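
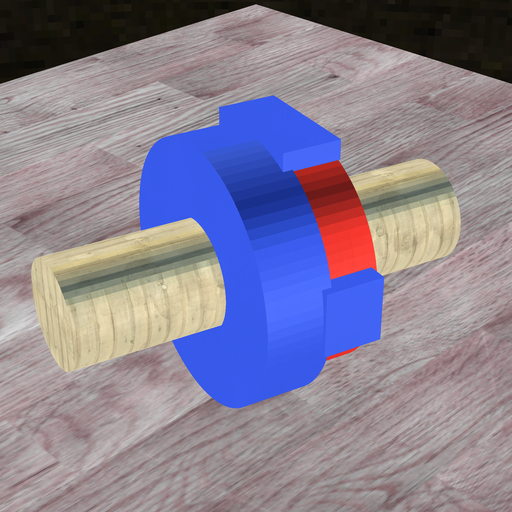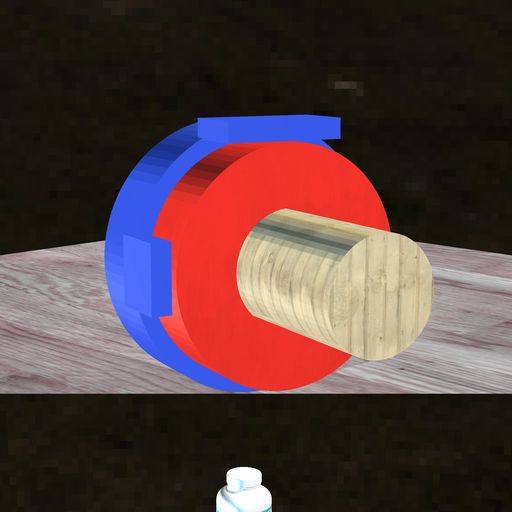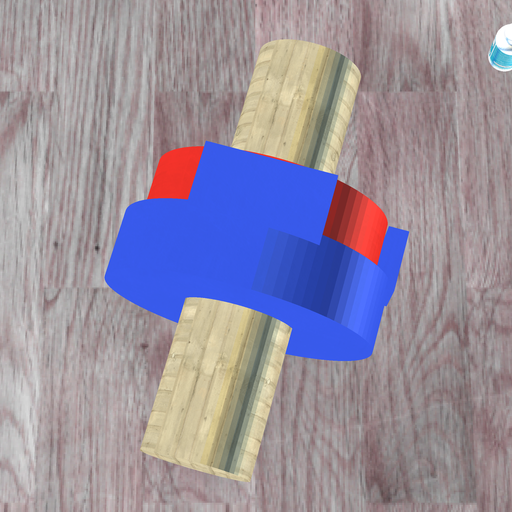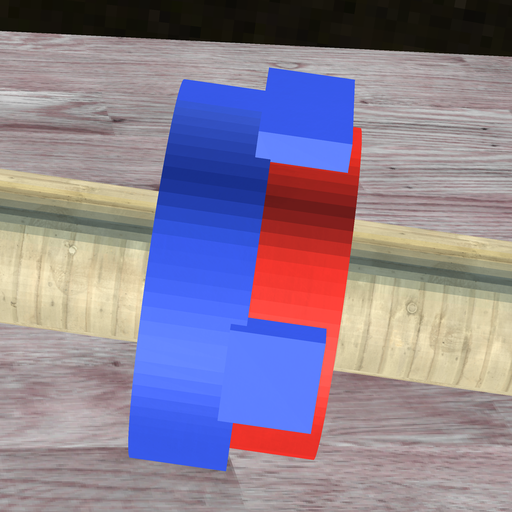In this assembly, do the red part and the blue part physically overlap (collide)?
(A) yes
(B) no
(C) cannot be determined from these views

(A) yes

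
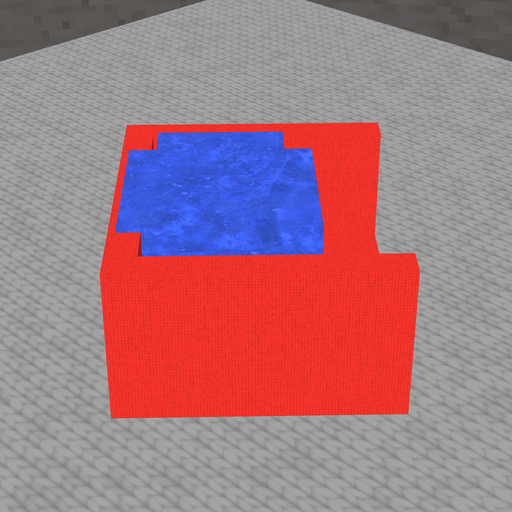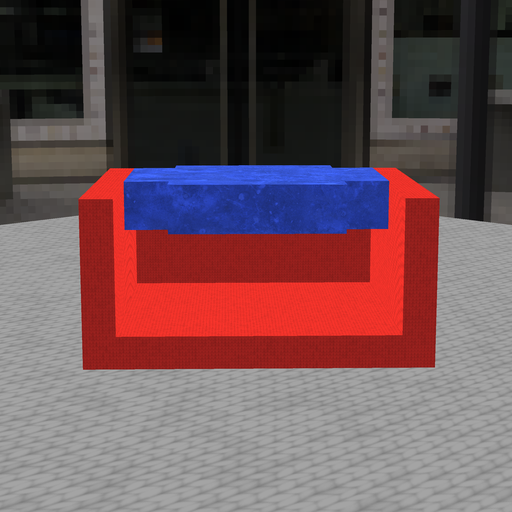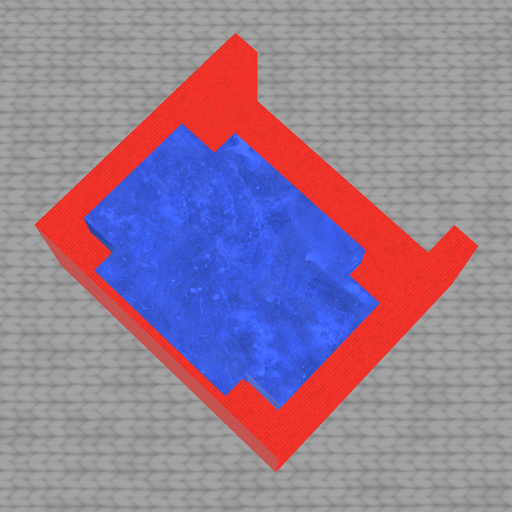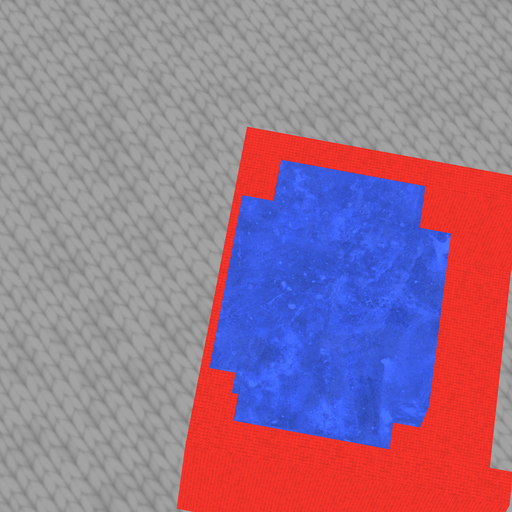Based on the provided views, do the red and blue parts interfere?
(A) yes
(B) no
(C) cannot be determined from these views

(A) yes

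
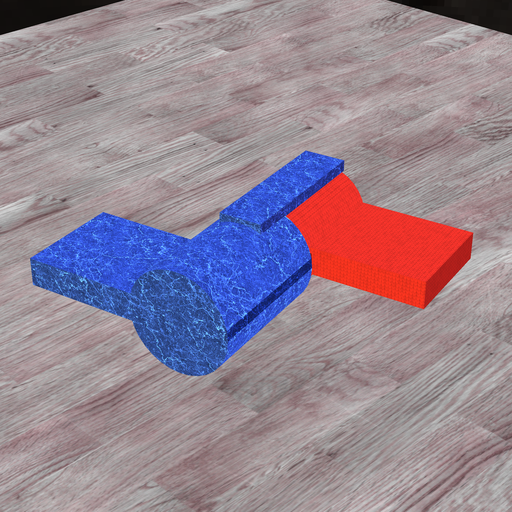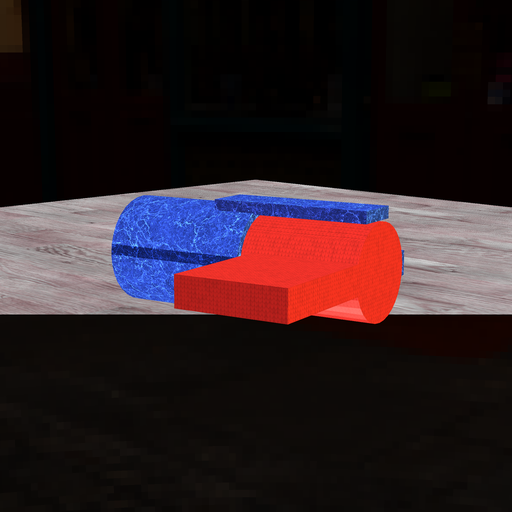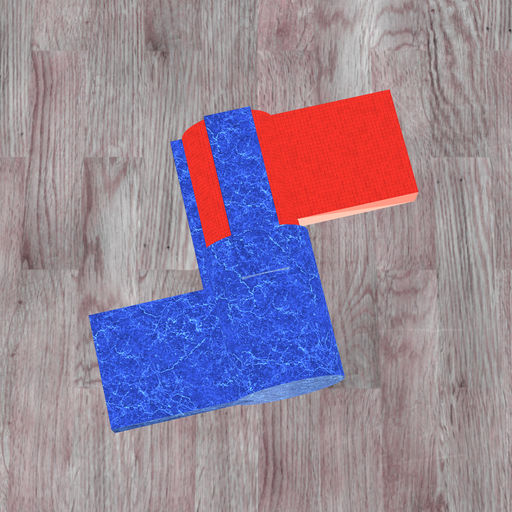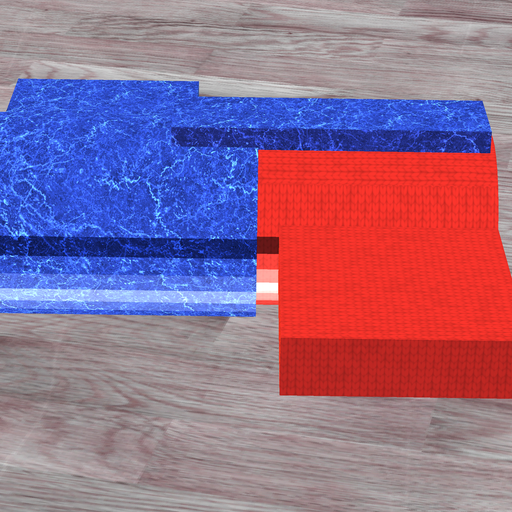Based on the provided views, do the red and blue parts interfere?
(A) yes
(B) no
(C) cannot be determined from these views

(A) yes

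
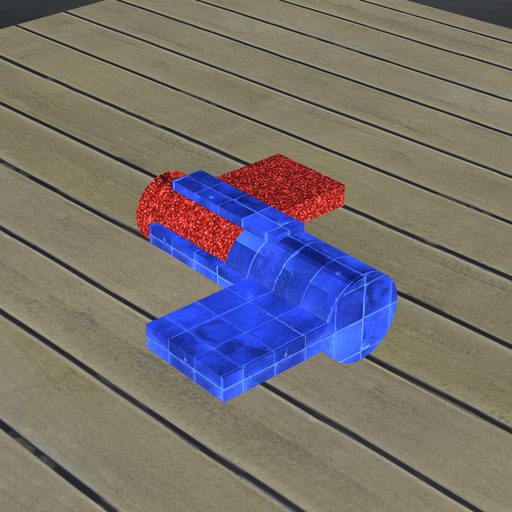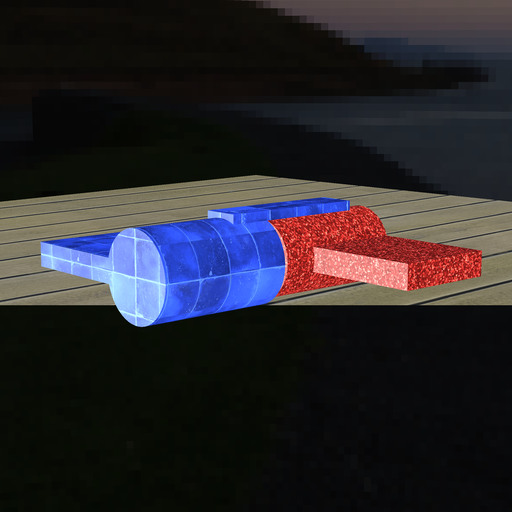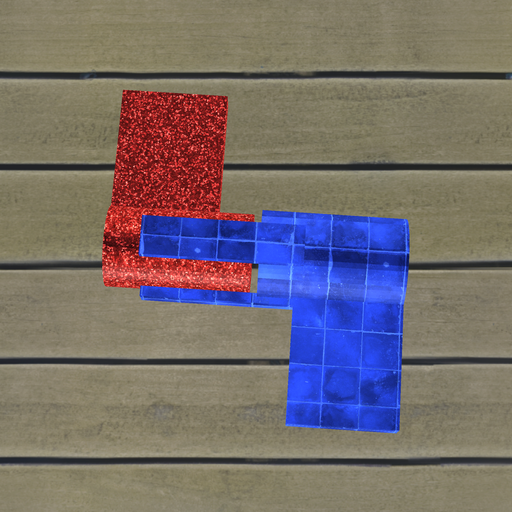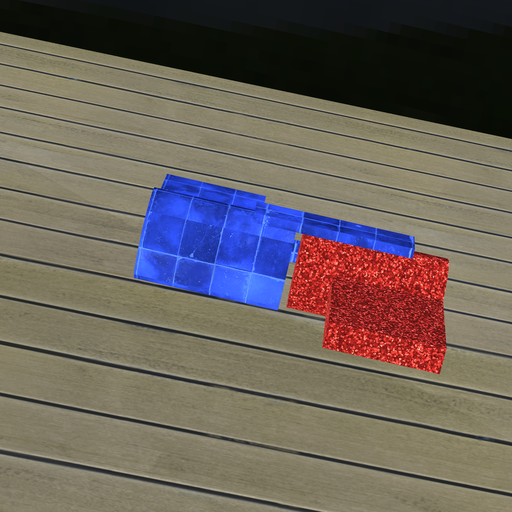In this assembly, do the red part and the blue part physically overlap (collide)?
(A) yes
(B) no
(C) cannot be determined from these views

(B) no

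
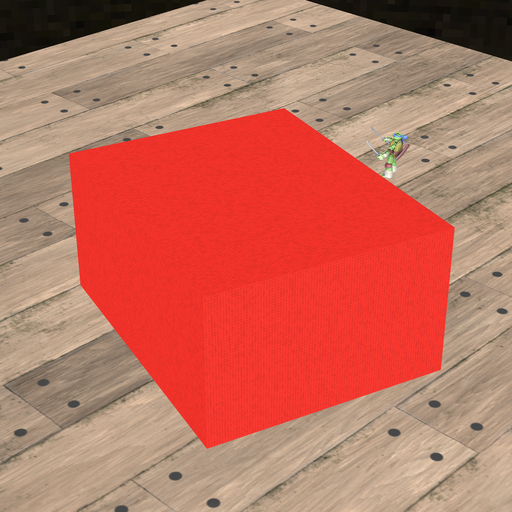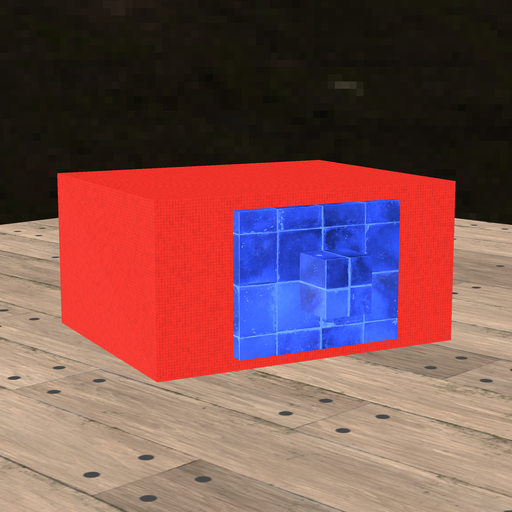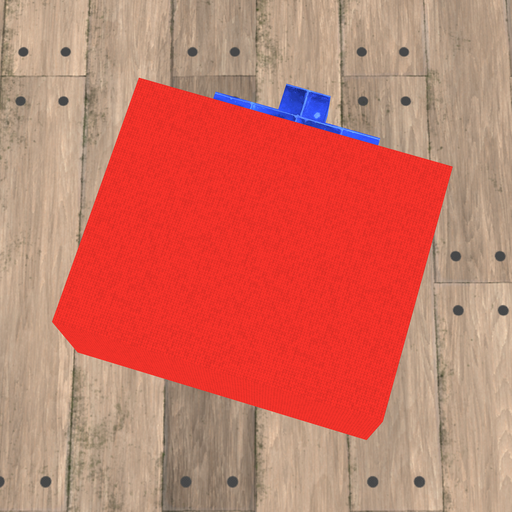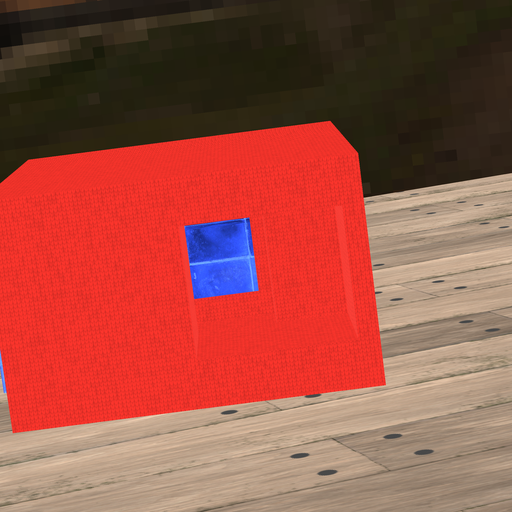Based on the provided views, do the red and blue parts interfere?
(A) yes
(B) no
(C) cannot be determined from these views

(B) no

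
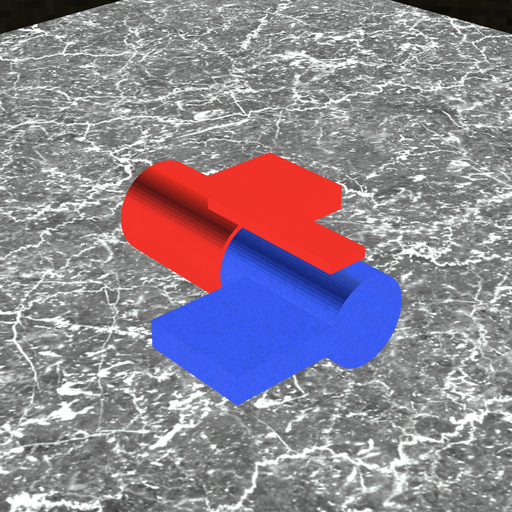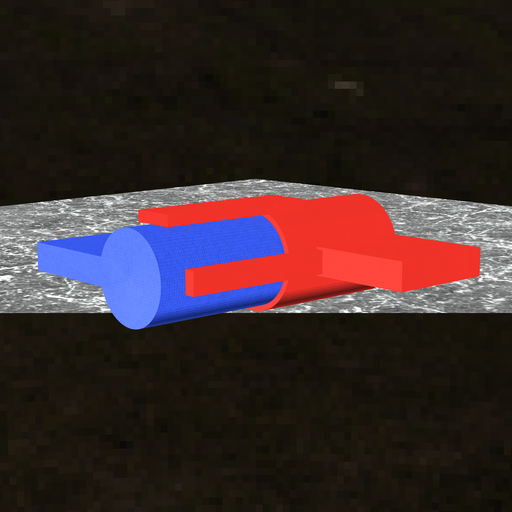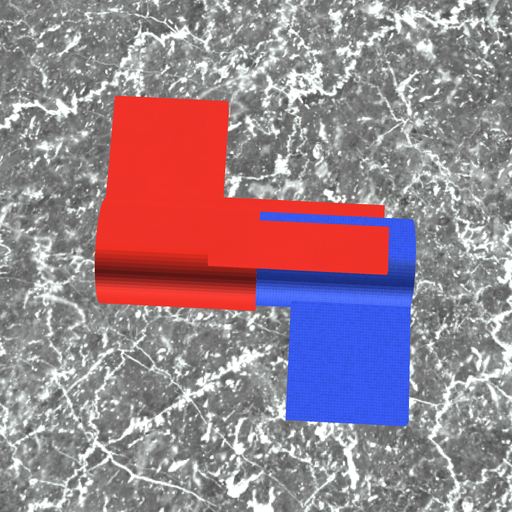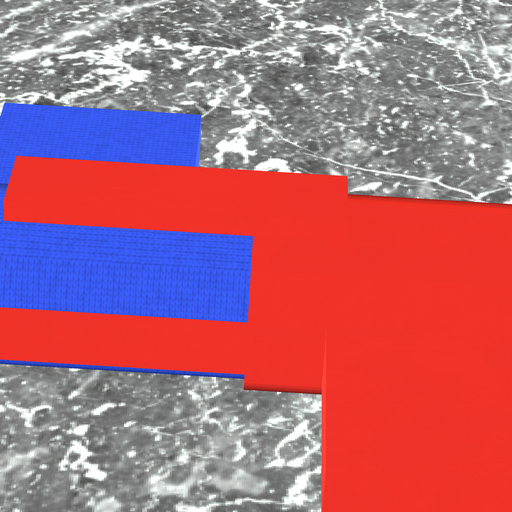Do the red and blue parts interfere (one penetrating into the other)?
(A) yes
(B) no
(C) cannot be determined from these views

(A) yes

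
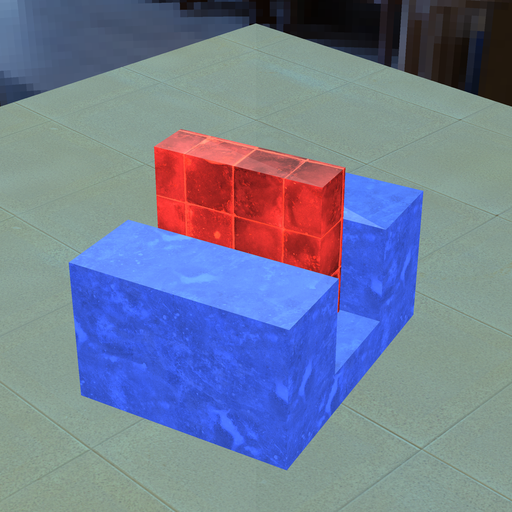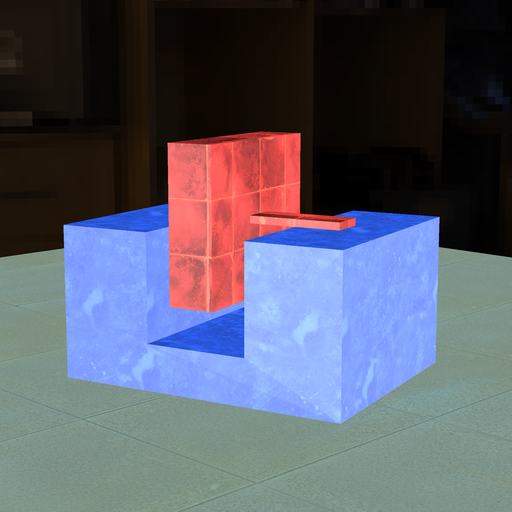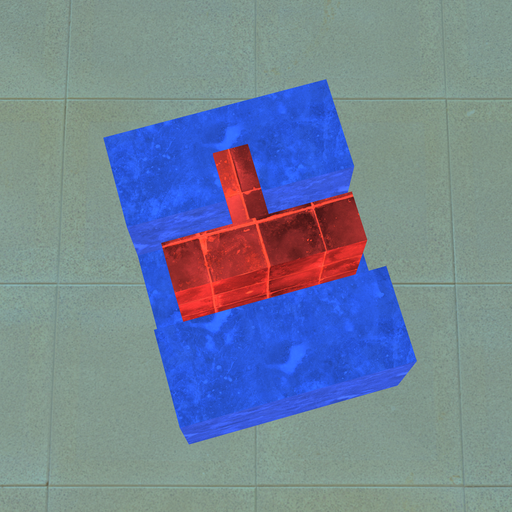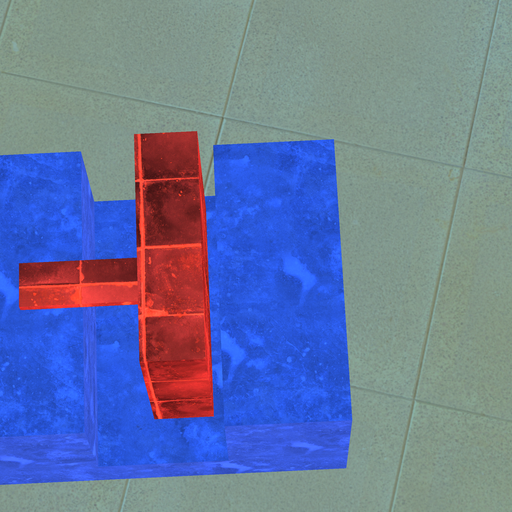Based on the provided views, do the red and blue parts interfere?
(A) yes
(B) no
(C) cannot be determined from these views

(B) no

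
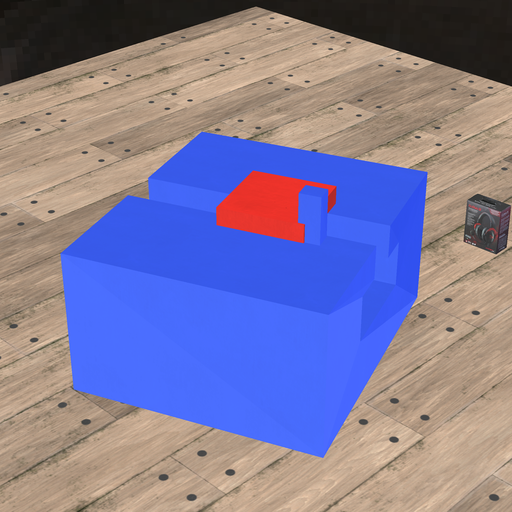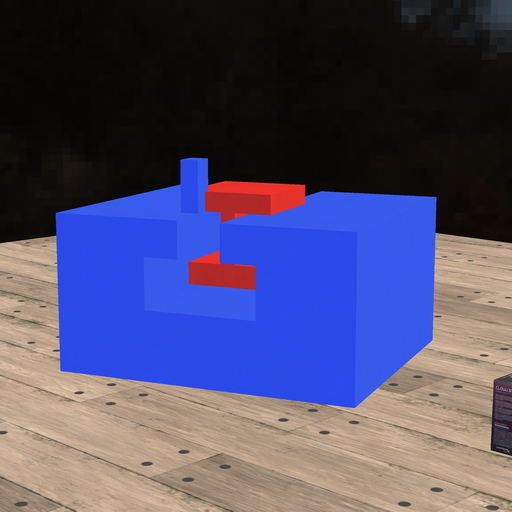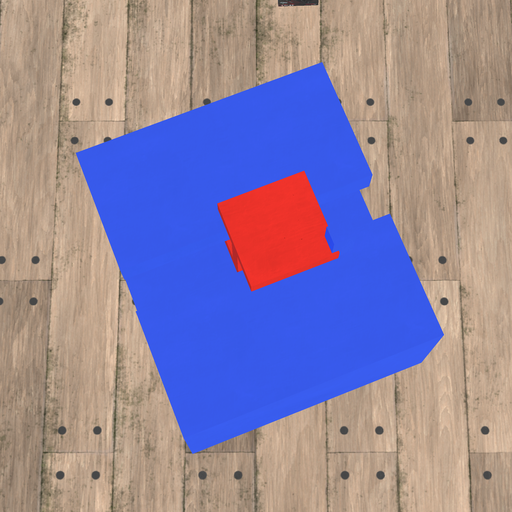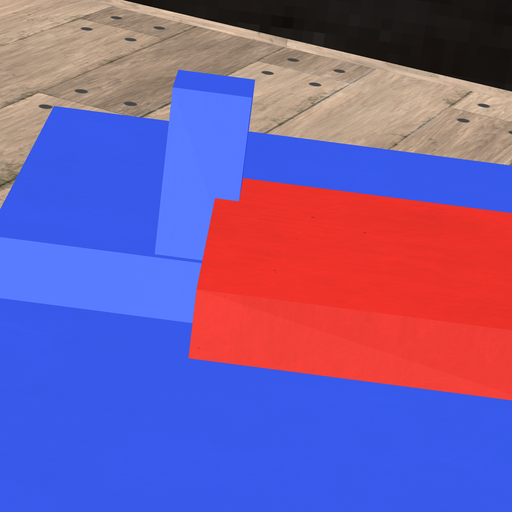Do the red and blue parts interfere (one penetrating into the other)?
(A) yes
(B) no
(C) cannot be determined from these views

(A) yes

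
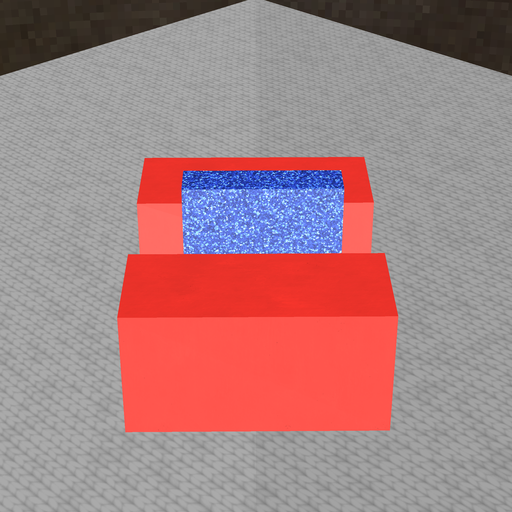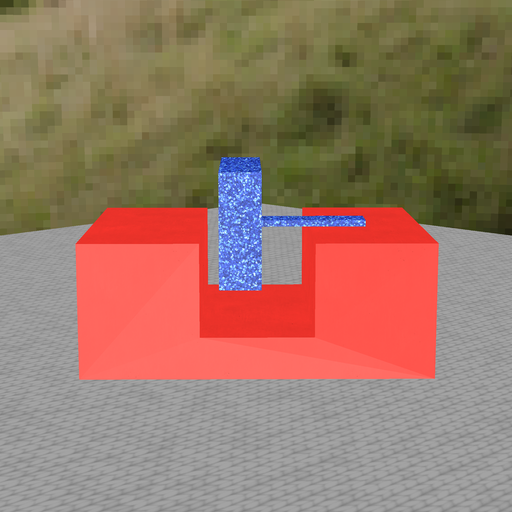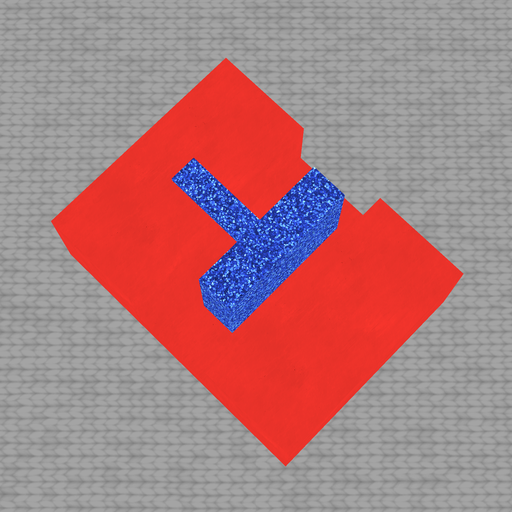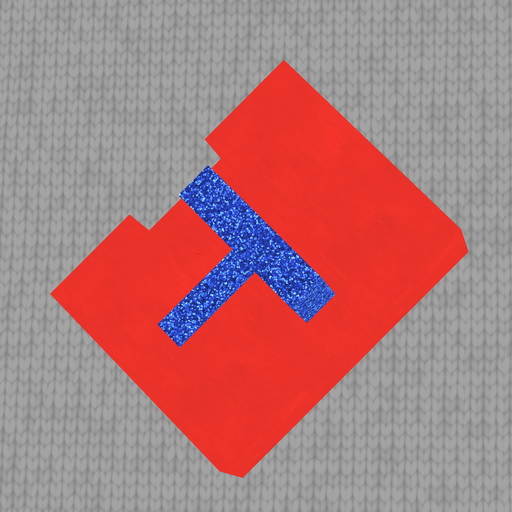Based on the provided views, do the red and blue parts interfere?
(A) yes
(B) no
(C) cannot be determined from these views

(B) no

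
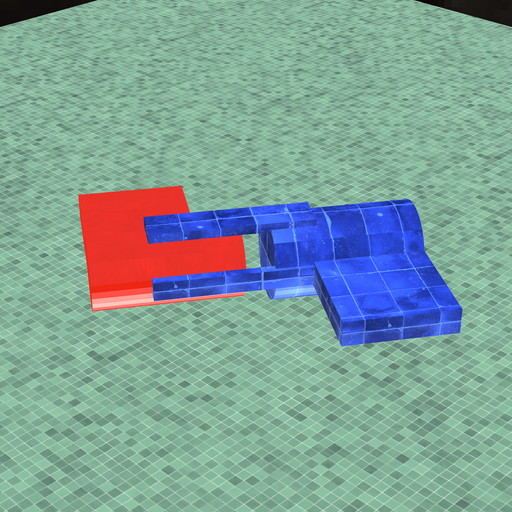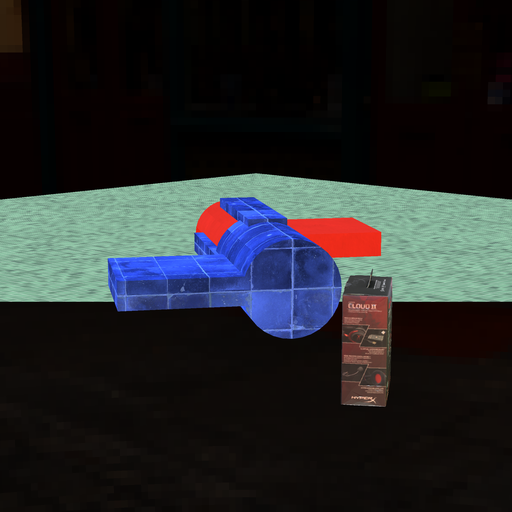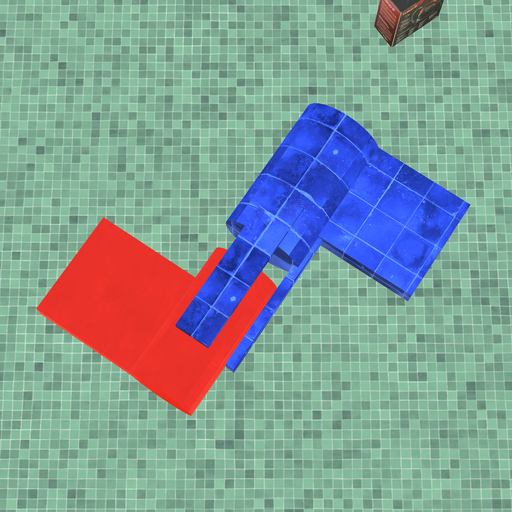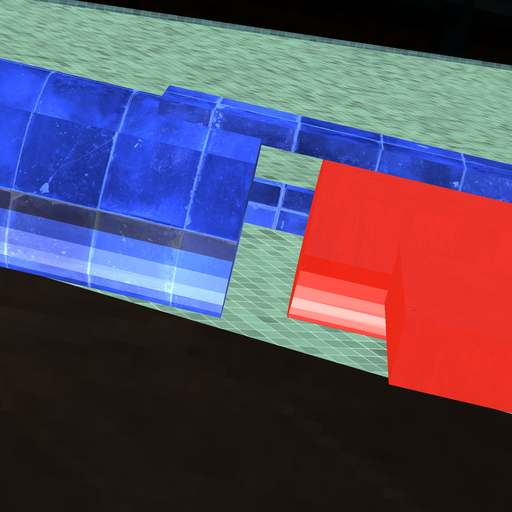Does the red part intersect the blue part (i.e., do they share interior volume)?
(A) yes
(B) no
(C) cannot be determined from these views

(B) no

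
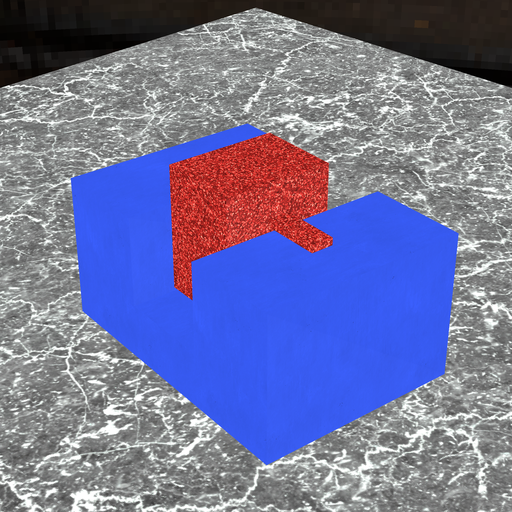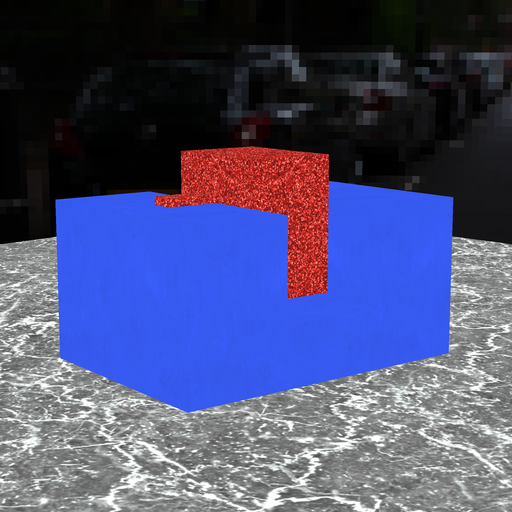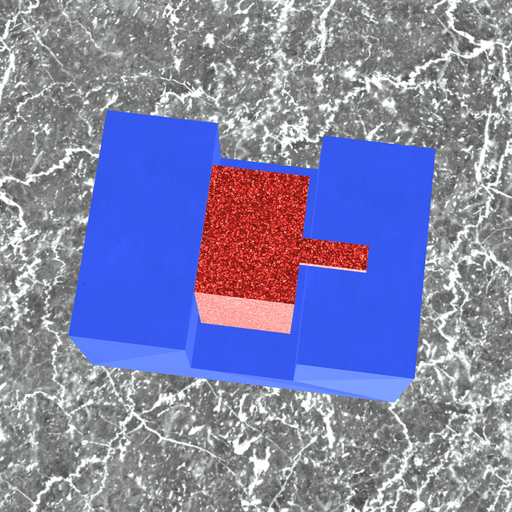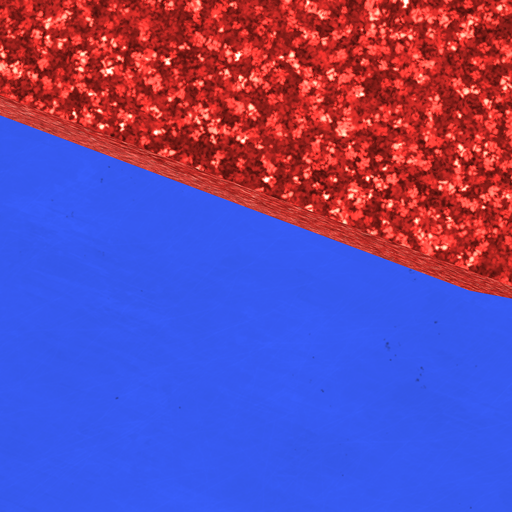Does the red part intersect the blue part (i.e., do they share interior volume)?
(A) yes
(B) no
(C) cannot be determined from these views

(B) no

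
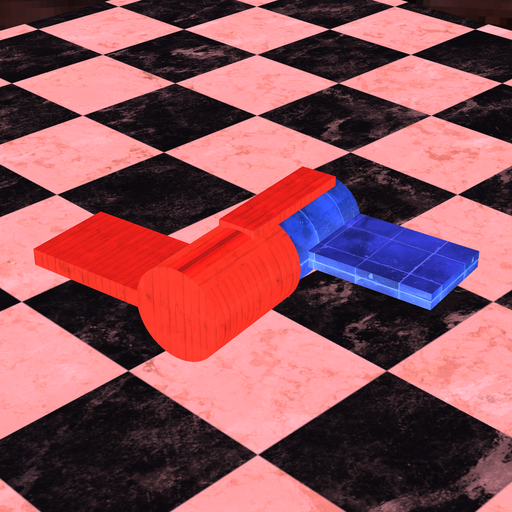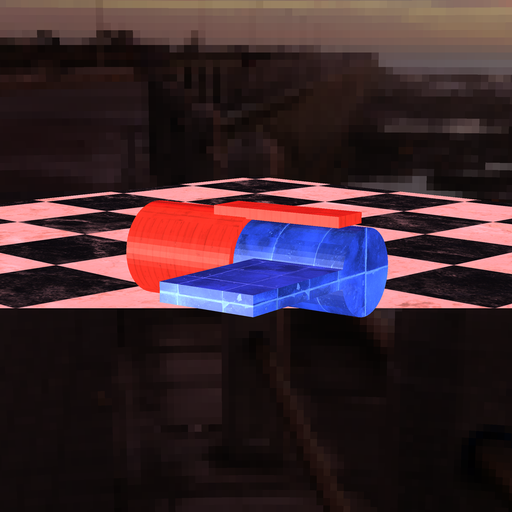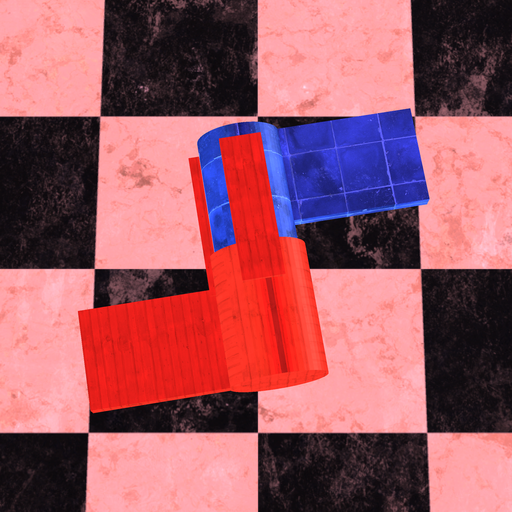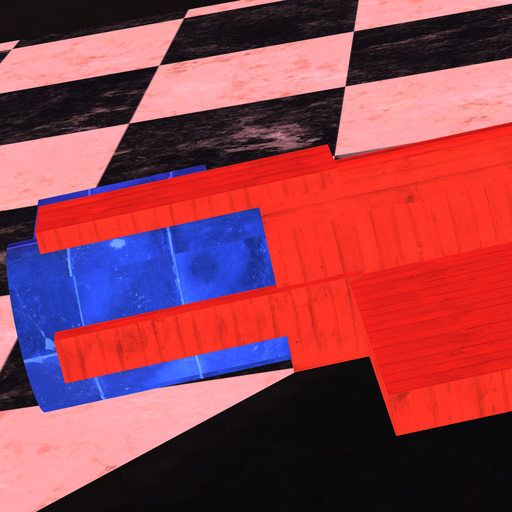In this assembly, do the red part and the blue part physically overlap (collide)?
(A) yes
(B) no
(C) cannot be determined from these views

(A) yes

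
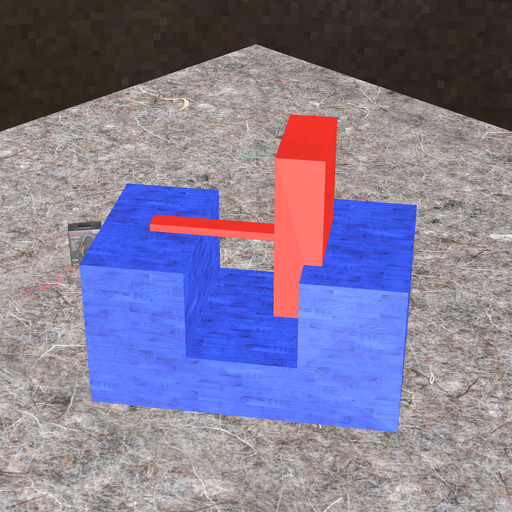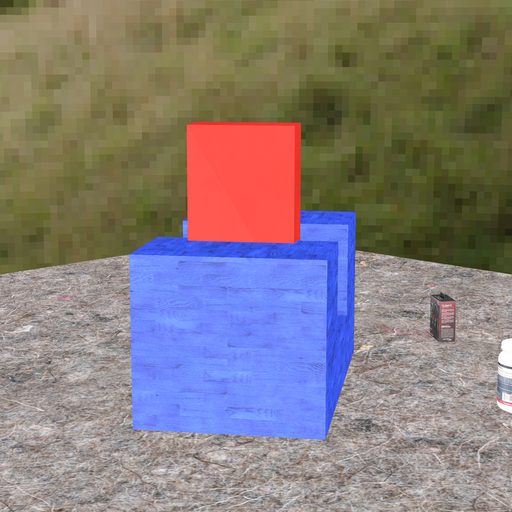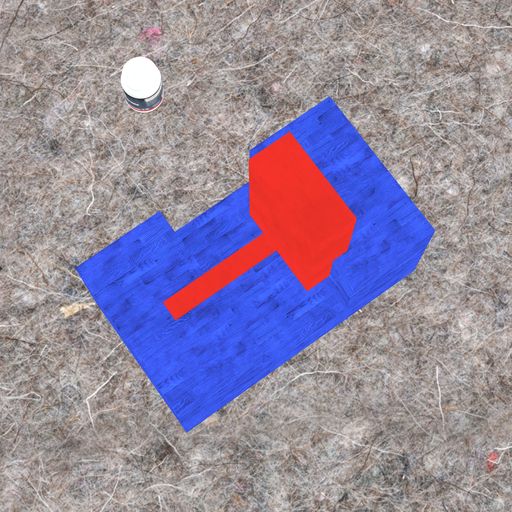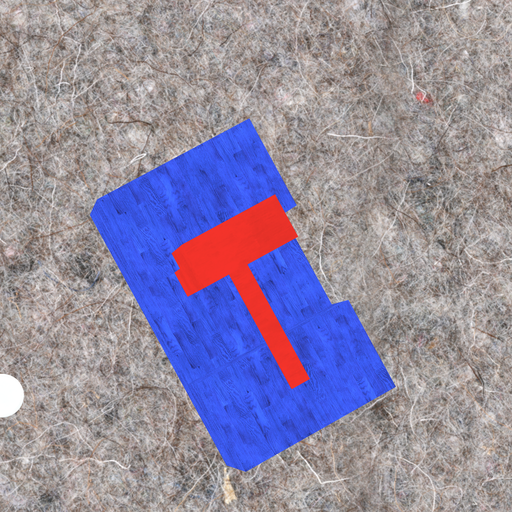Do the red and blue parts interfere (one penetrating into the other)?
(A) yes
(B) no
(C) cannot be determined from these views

(A) yes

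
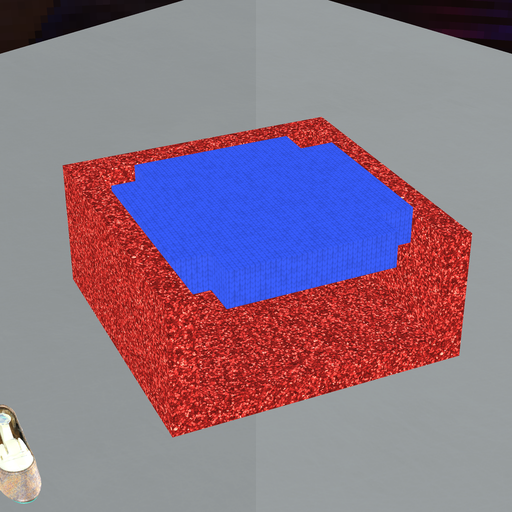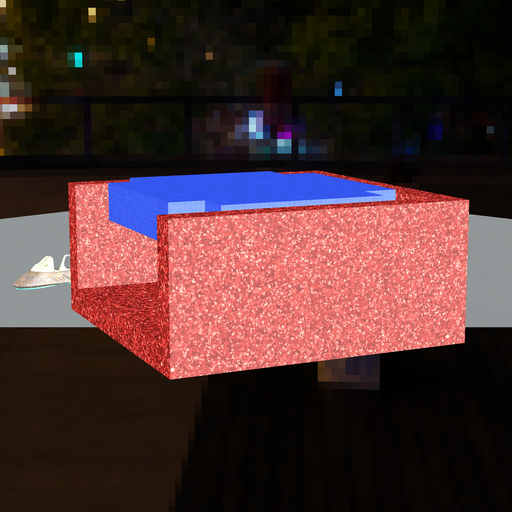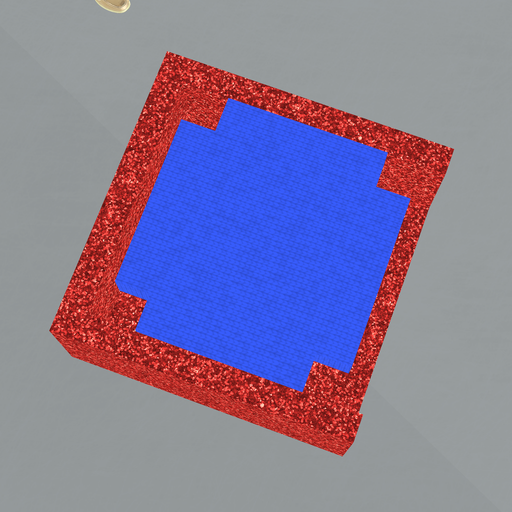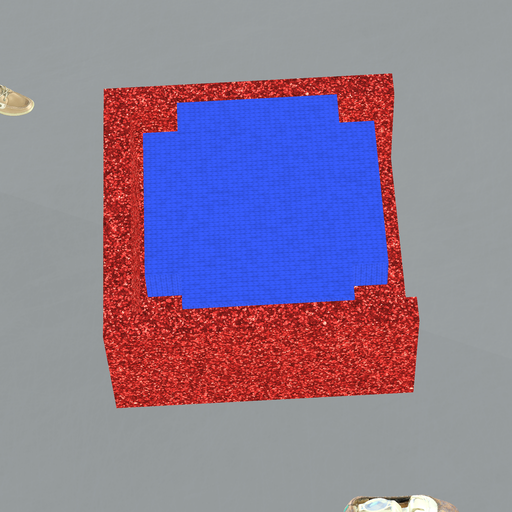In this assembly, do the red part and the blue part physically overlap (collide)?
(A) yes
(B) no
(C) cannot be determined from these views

(B) no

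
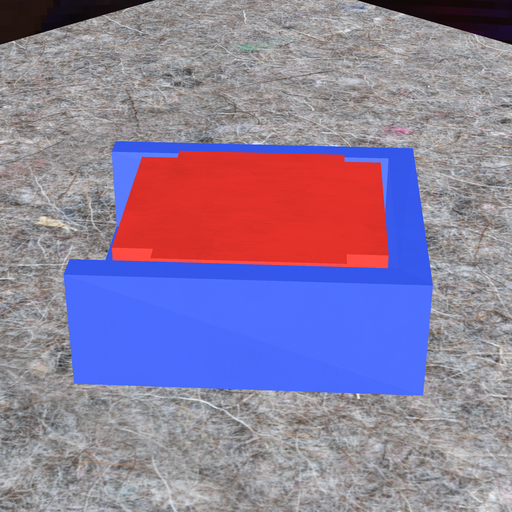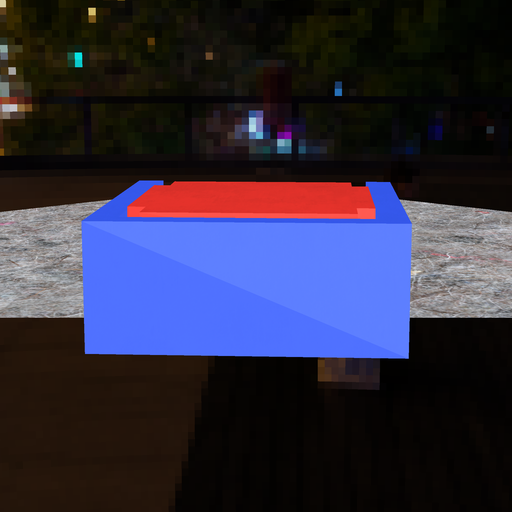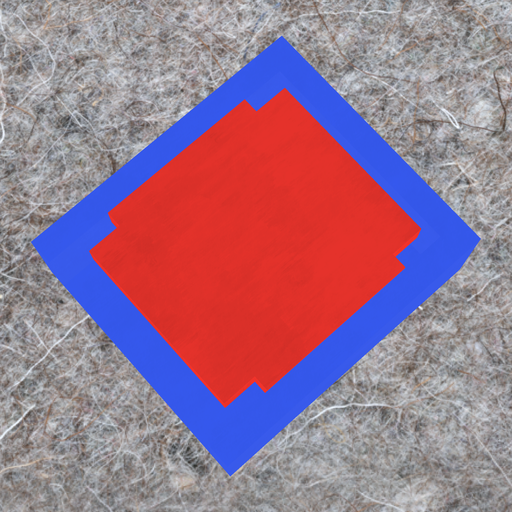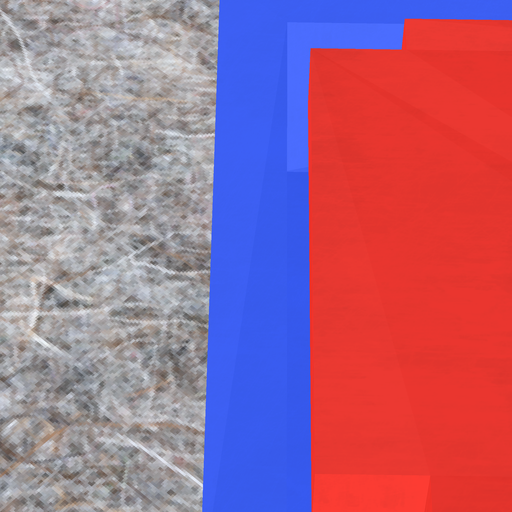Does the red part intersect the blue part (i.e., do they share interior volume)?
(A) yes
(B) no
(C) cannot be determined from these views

(B) no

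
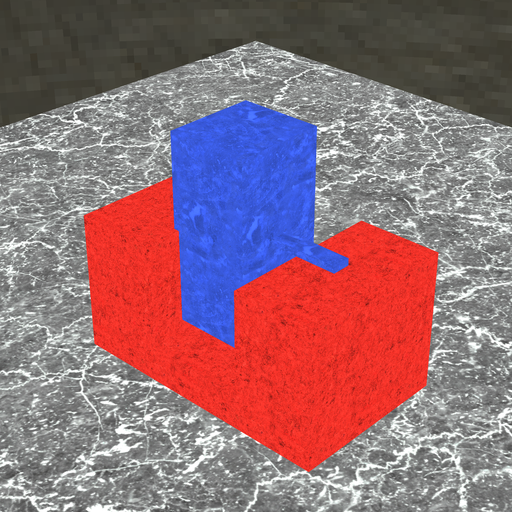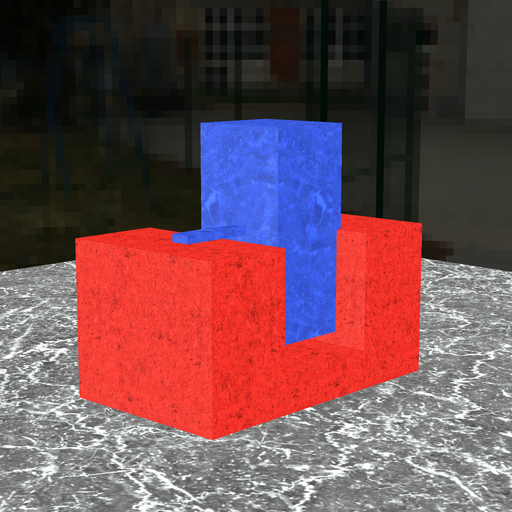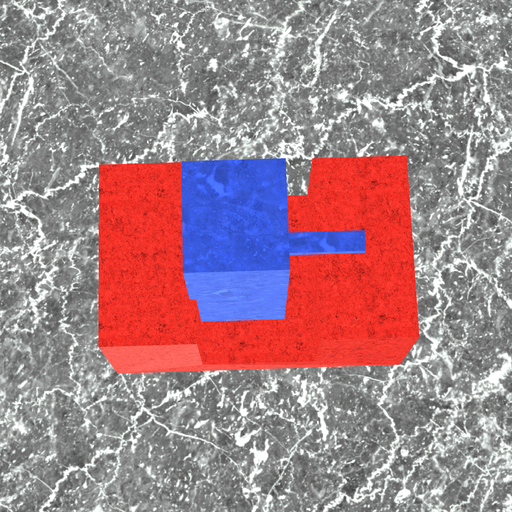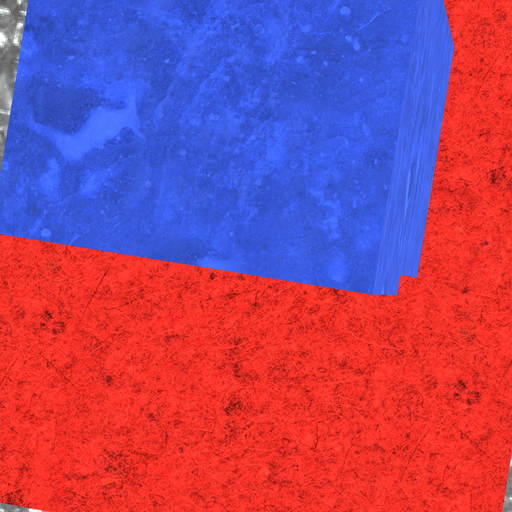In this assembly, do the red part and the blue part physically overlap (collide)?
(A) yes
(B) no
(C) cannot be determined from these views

(A) yes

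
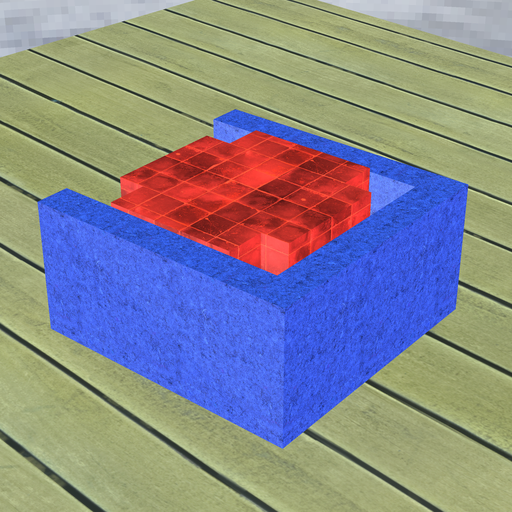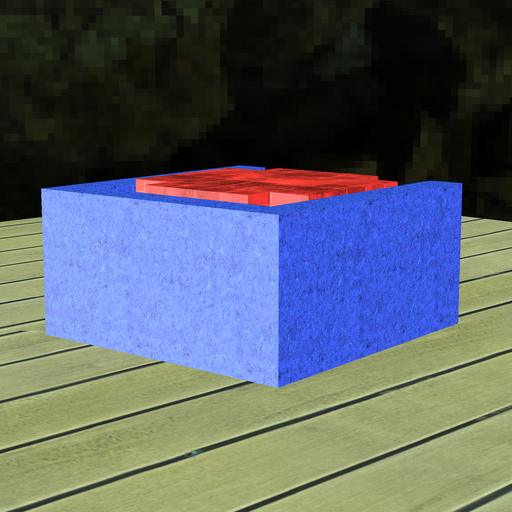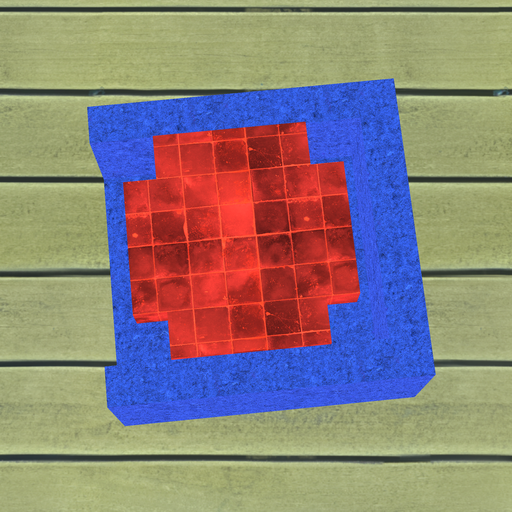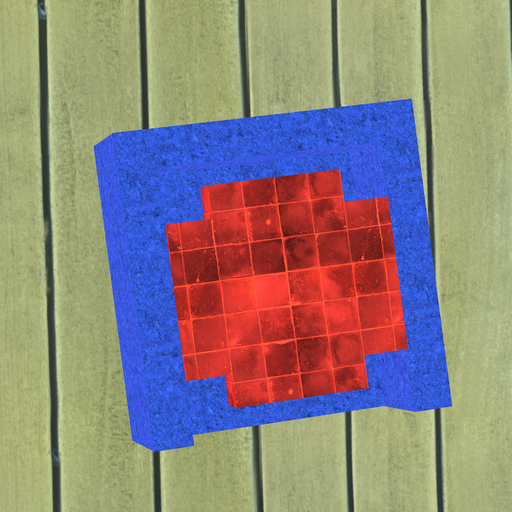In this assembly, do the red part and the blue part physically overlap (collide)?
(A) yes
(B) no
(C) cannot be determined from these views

(B) no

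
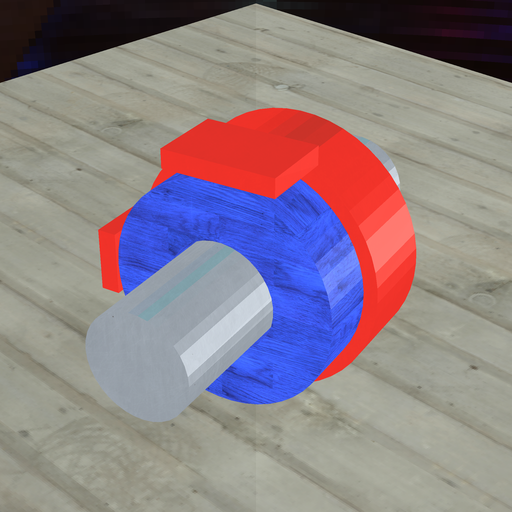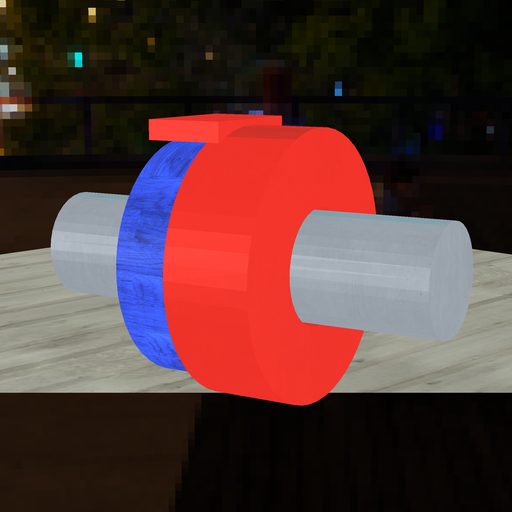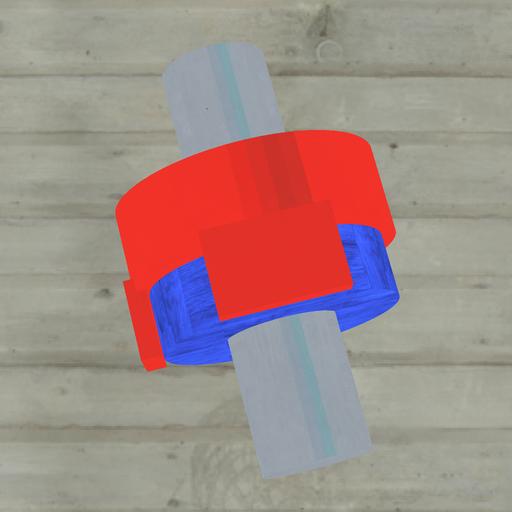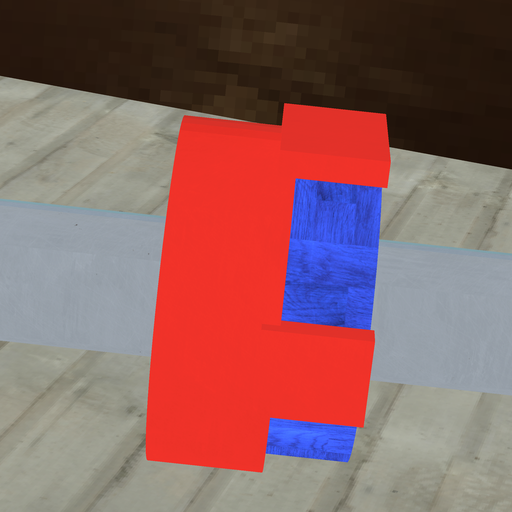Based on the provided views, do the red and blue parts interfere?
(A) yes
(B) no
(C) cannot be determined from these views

(A) yes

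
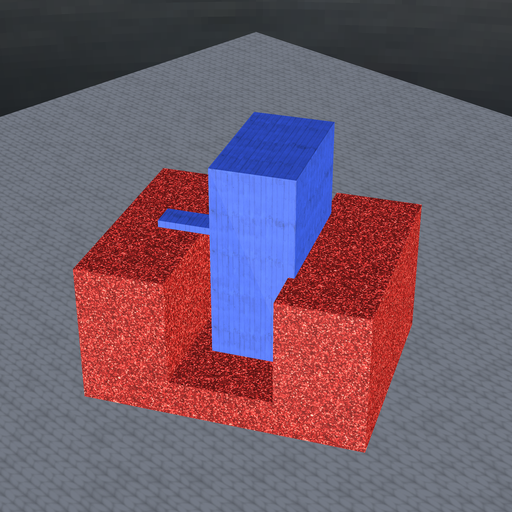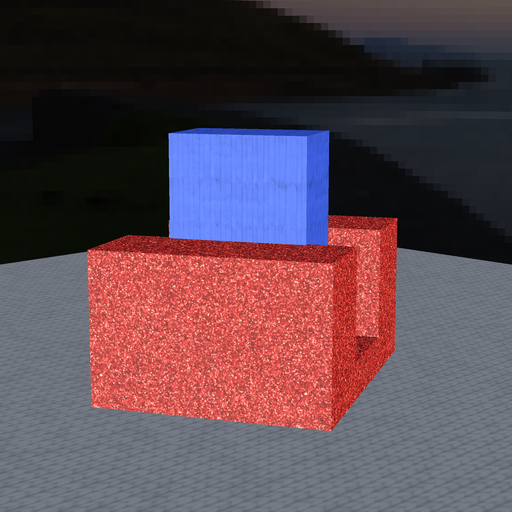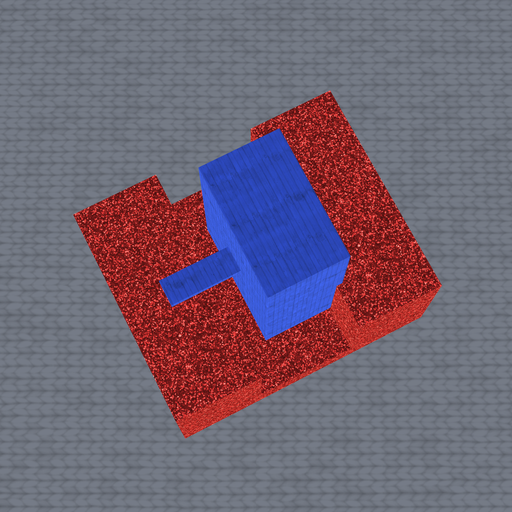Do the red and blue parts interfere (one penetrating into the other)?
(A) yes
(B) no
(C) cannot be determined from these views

(A) yes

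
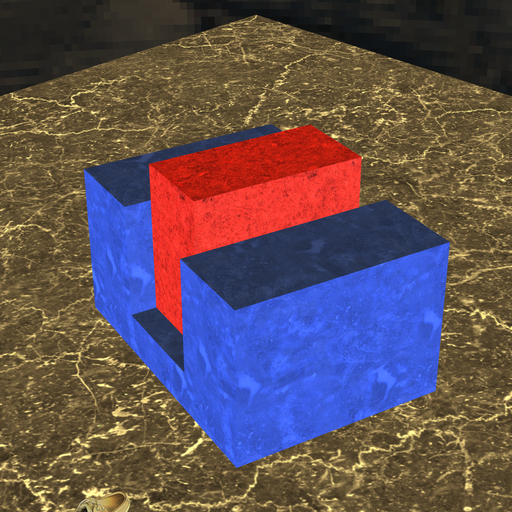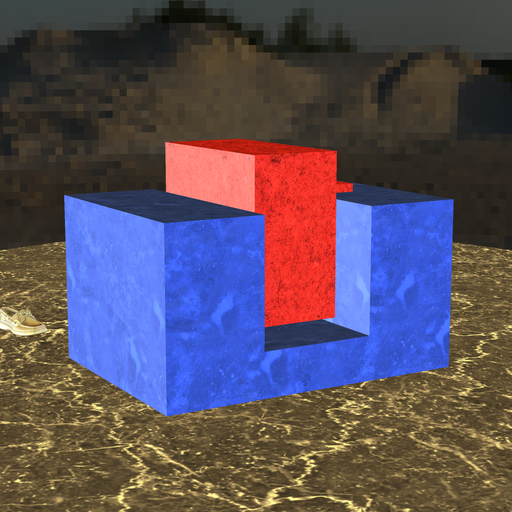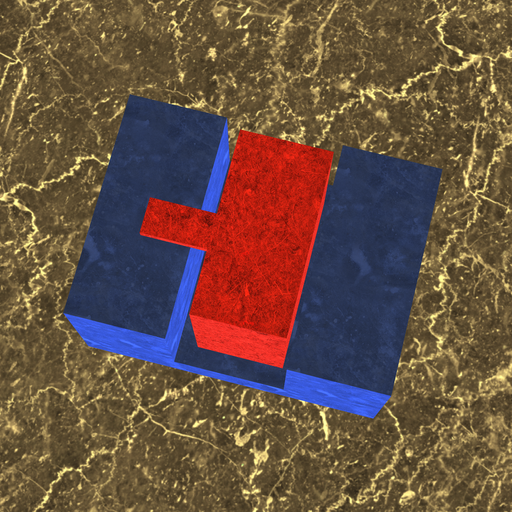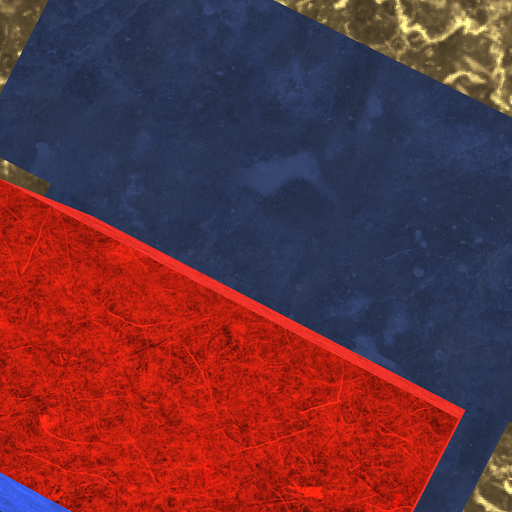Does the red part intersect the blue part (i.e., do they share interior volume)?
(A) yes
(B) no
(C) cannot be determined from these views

(B) no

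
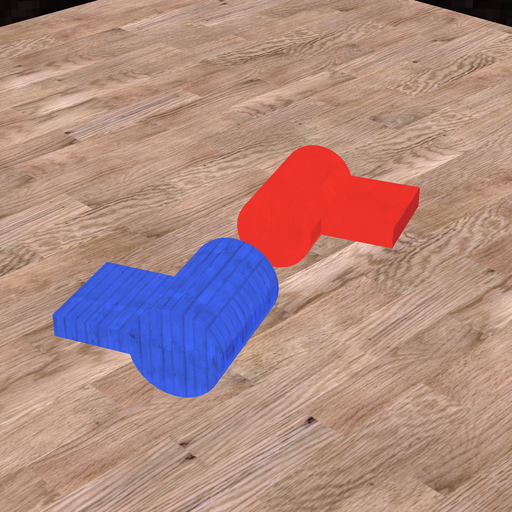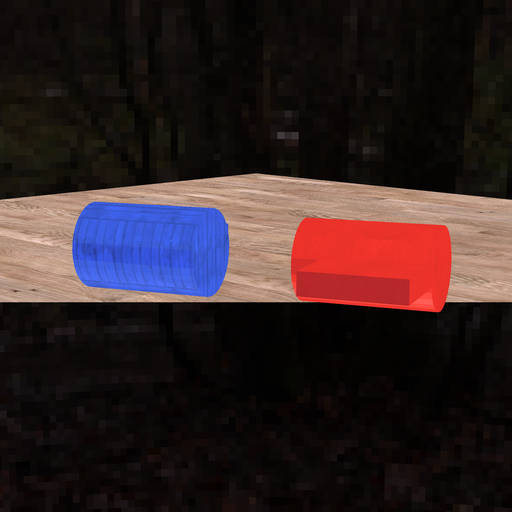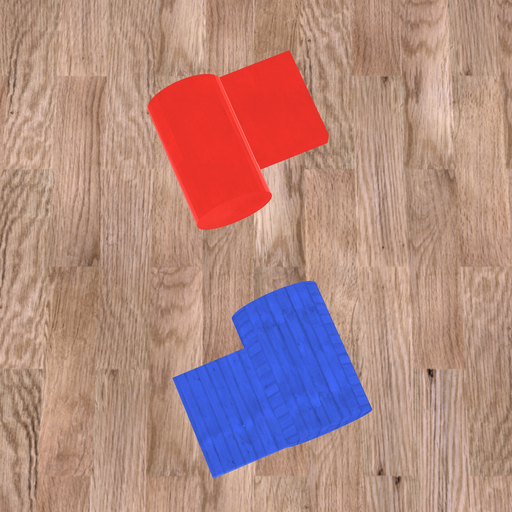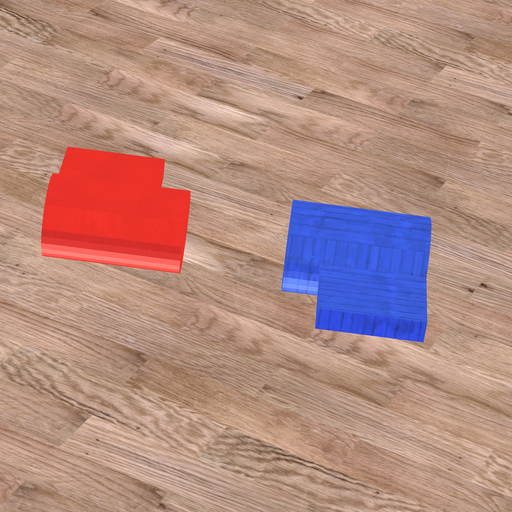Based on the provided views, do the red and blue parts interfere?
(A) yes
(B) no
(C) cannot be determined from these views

(B) no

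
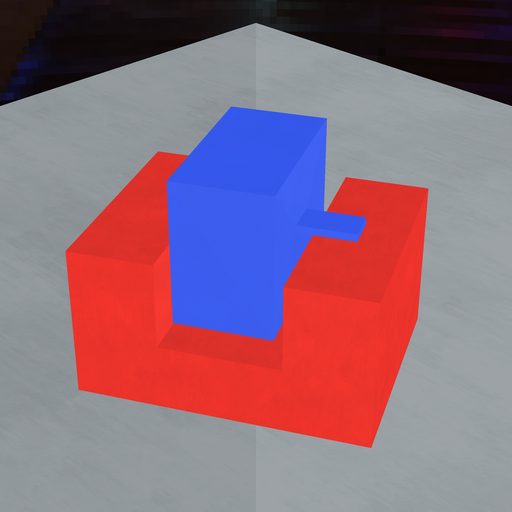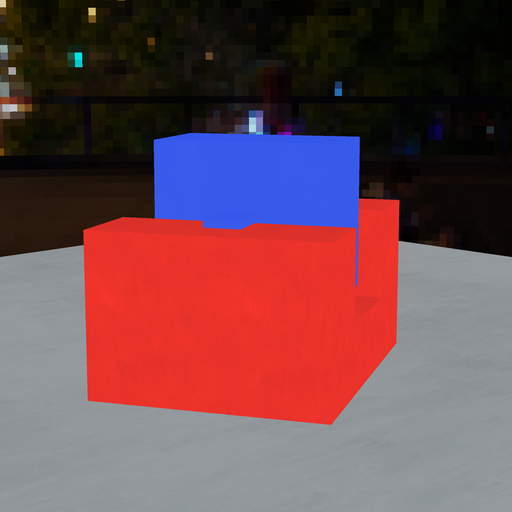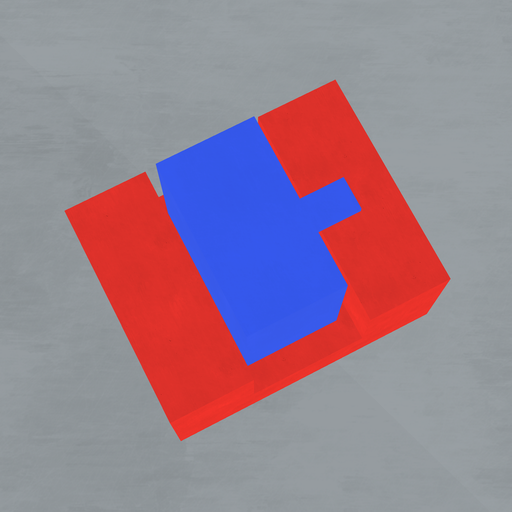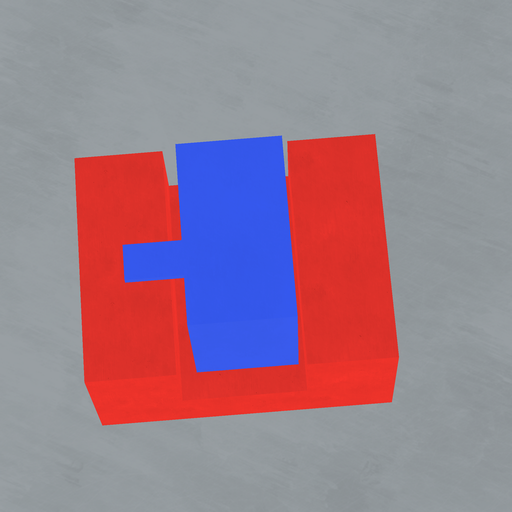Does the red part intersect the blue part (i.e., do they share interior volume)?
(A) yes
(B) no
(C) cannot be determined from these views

(B) no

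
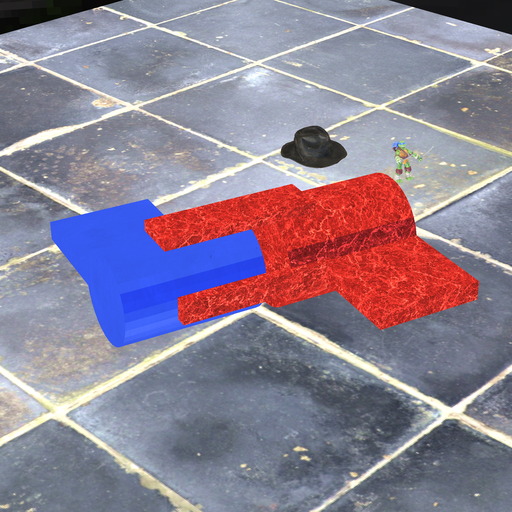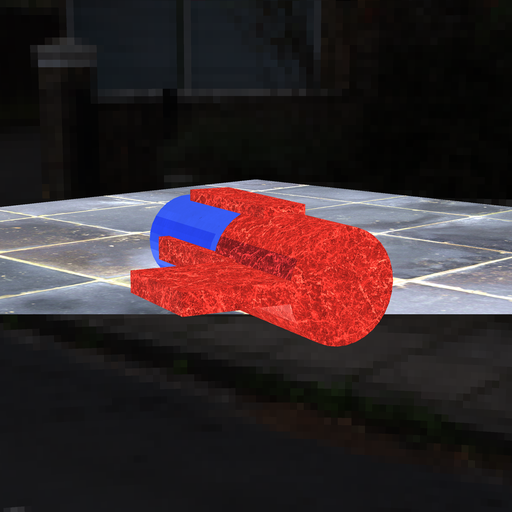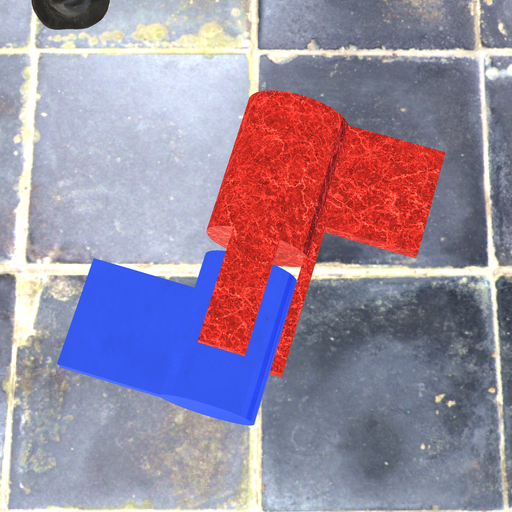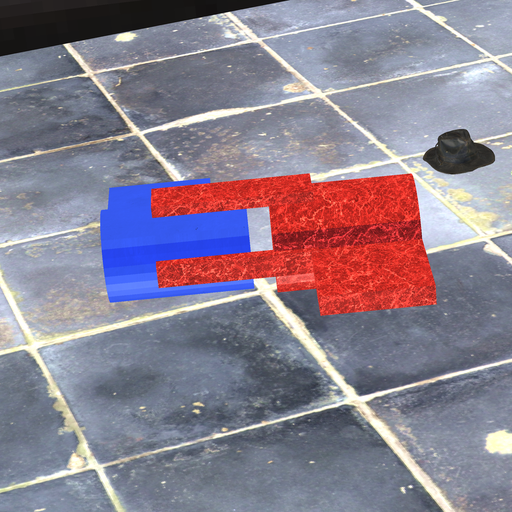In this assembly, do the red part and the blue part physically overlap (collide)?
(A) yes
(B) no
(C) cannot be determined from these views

(B) no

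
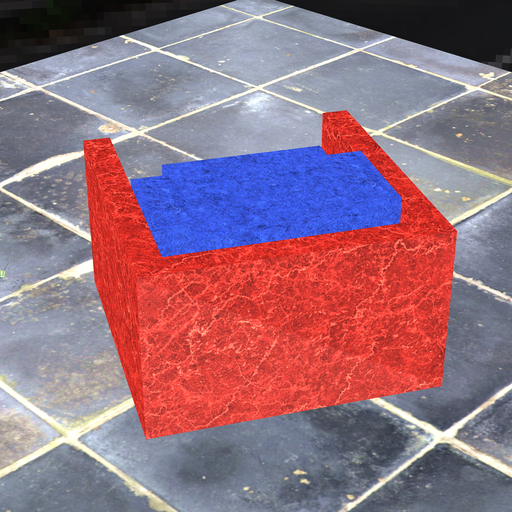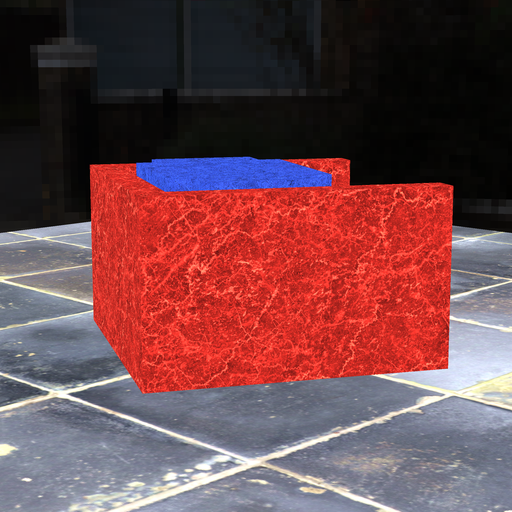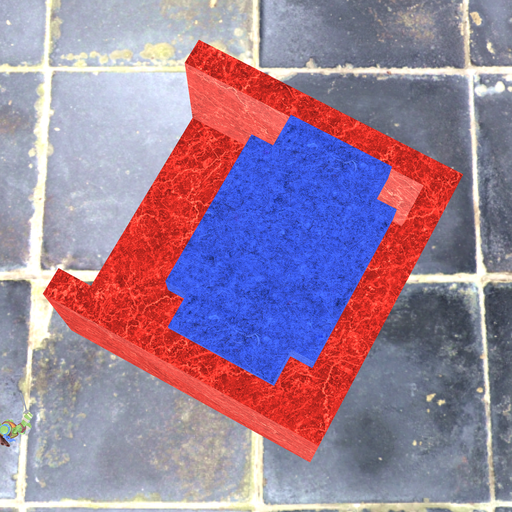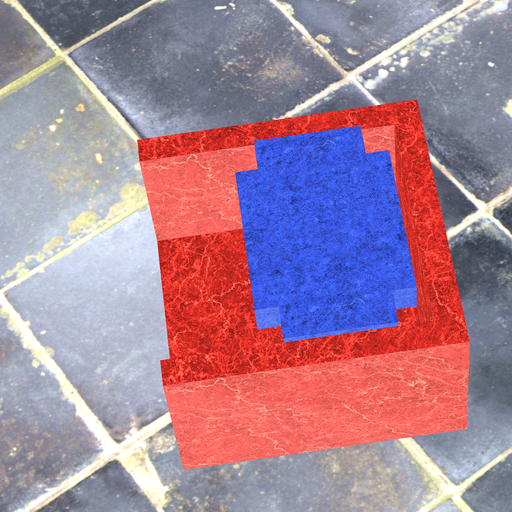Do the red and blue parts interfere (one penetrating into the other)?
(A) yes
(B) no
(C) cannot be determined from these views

(B) no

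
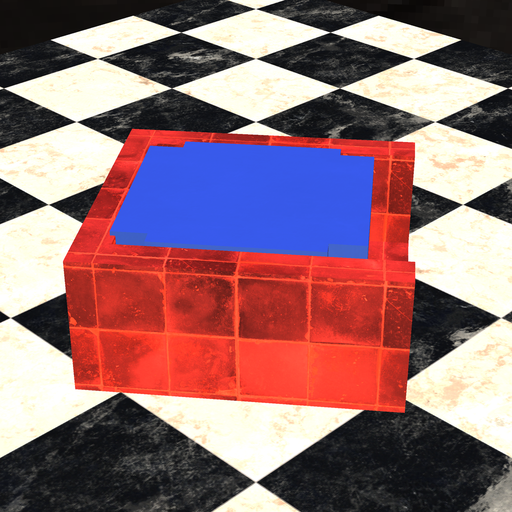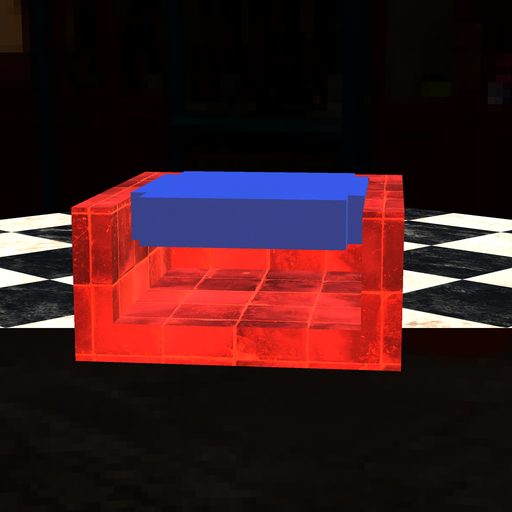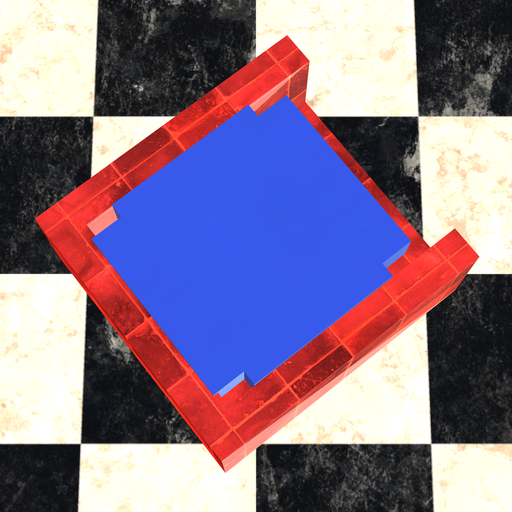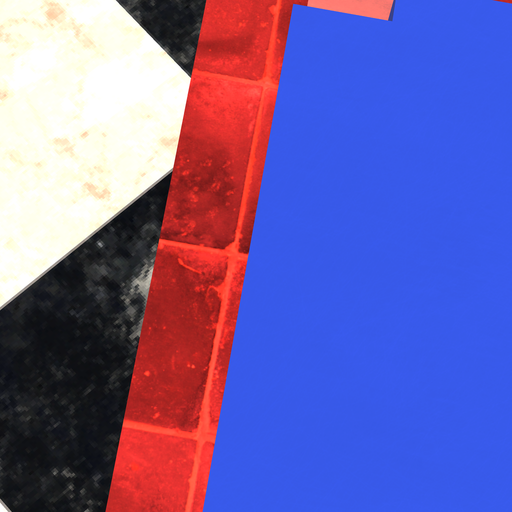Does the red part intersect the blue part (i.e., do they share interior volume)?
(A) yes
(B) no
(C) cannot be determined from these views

(A) yes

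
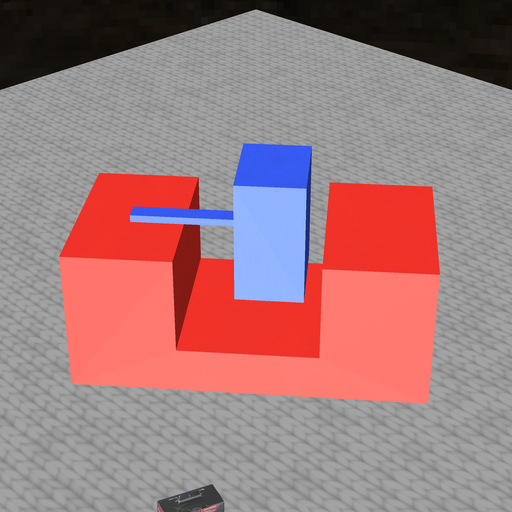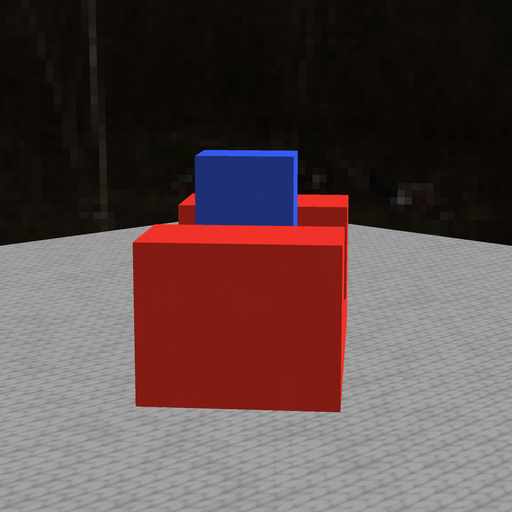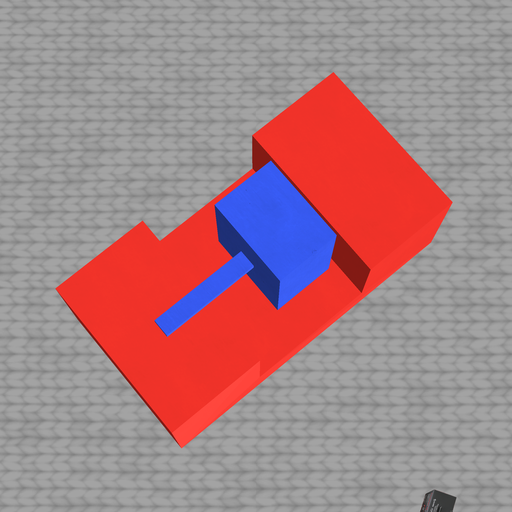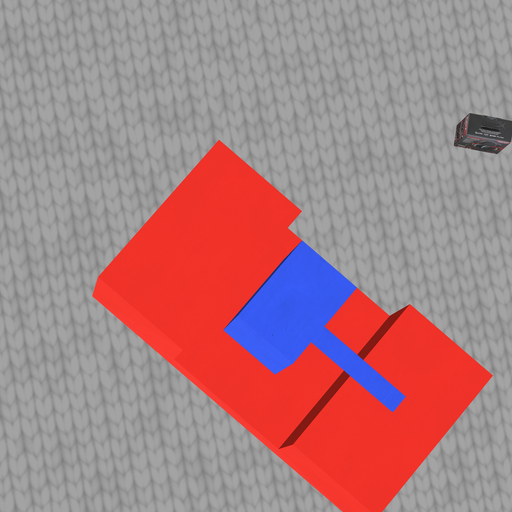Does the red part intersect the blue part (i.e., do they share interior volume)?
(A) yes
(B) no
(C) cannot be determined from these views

(B) no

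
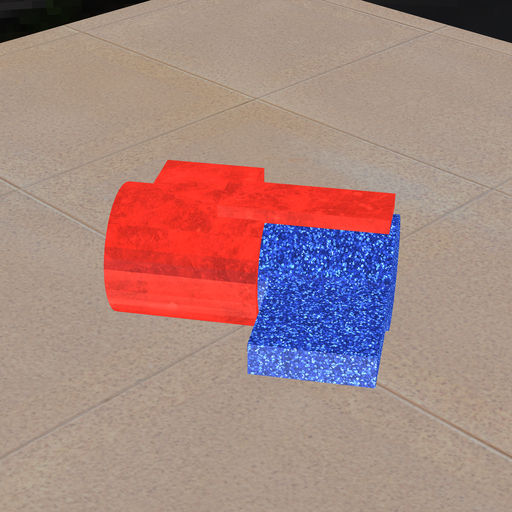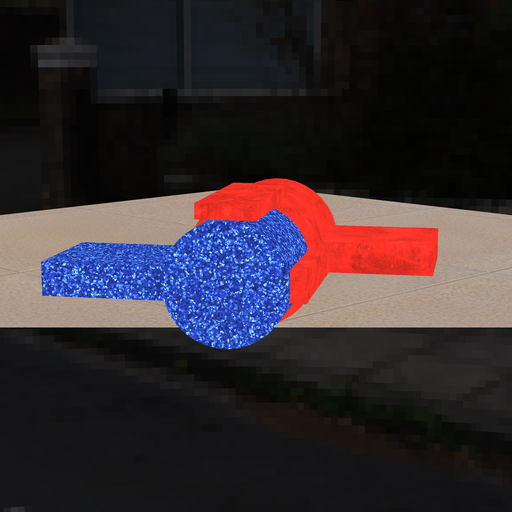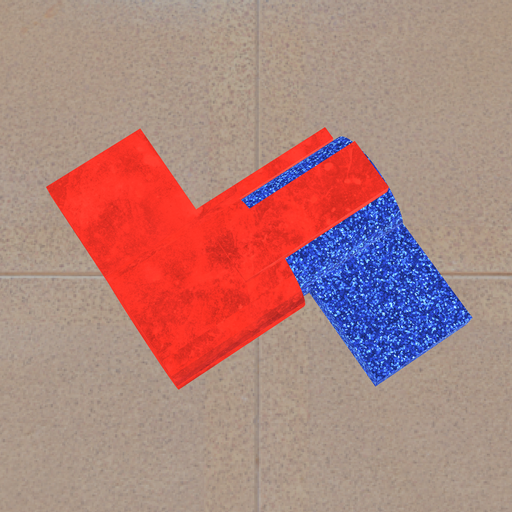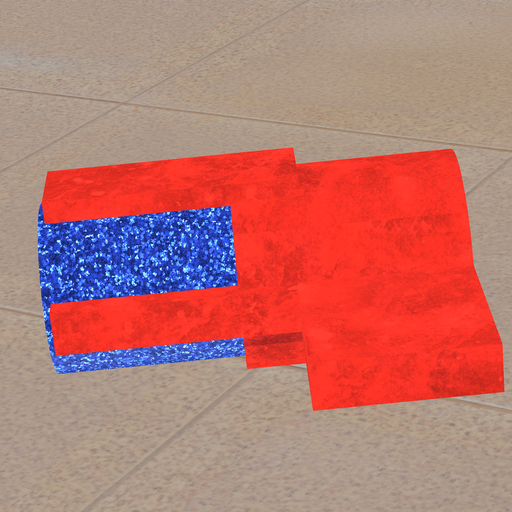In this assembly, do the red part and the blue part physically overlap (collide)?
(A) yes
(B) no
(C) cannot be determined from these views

(A) yes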